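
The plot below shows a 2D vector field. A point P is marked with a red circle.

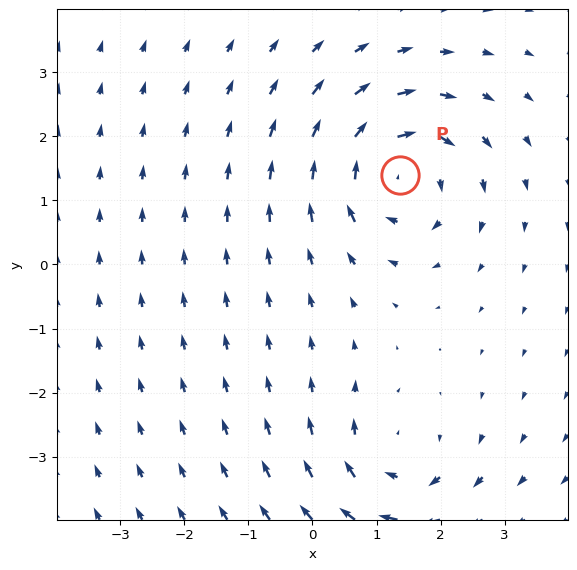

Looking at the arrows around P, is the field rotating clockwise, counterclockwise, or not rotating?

clockwise

Near P at (1.4, 1.4) the arrows circulate clockwise. The curl (z-component) there is about -5; negative curl means clockwise rotation.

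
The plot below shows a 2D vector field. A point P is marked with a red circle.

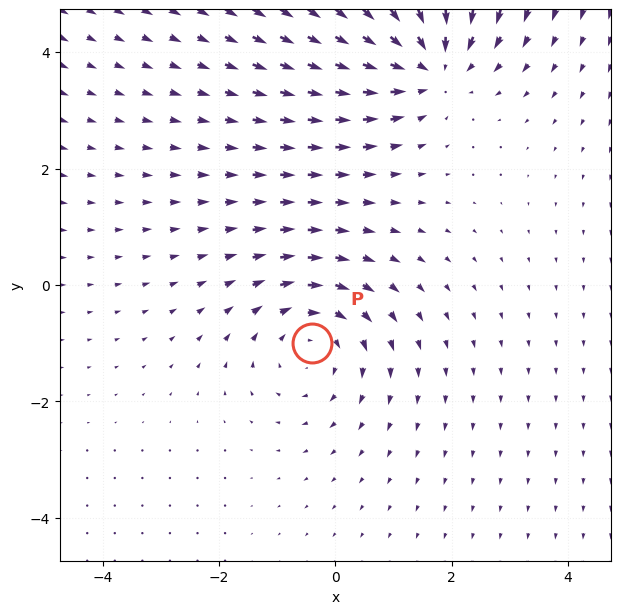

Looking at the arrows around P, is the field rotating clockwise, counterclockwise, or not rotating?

clockwise

Near P at (-0.4, -1.0) the arrows circulate clockwise. The curl (z-component) there is about -2; negative curl means clockwise rotation.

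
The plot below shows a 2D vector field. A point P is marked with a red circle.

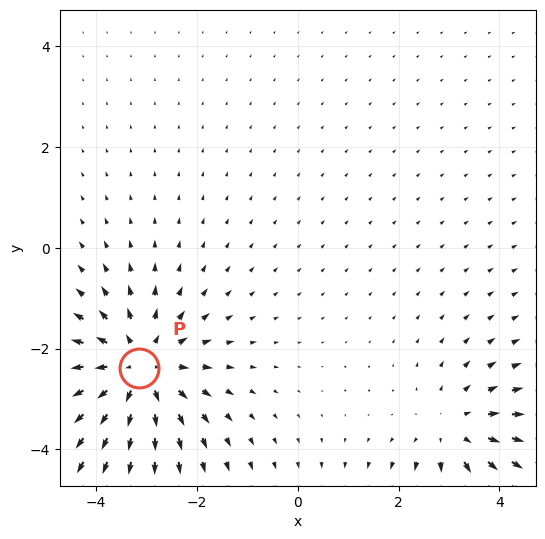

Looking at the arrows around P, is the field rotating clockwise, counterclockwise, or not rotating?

Near P at (-3.1, -2.4) the arrows show no circulation. The curl there is ≈0.

not rotating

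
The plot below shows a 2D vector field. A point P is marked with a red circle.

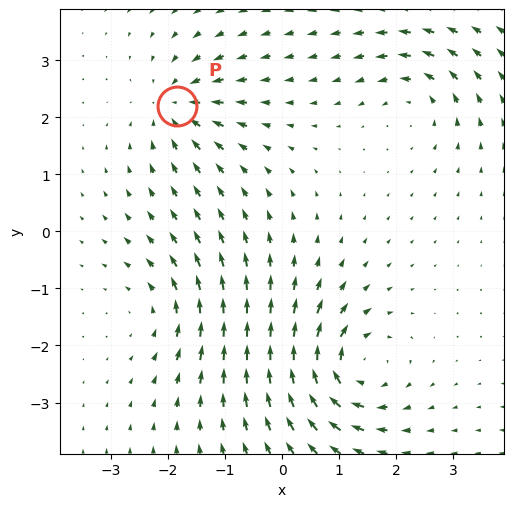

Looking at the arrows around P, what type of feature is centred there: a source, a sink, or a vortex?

sink

At P (-1.8, 2.2) the arrows converge inward. Divergence about -5, curl ≈0 — negative divergence with near-zero curl is a sink.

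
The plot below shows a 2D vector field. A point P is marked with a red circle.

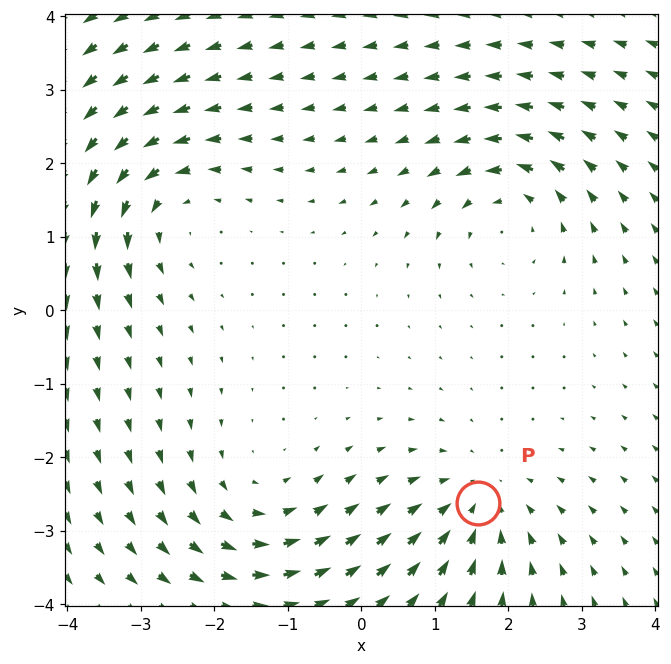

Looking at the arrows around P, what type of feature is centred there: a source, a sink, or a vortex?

sink

At P (1.6, -2.6) the arrows converge inward. Divergence about -4, curl ≈0 — negative divergence with near-zero curl is a sink.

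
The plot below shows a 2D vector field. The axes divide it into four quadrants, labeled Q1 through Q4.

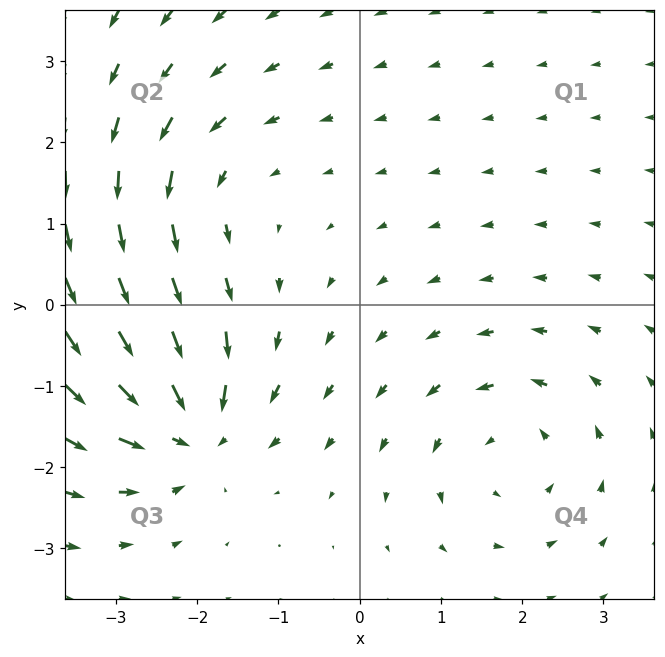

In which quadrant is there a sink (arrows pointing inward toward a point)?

The sink sits at approximately (-2.1, -1.5), which lies in quadrant Q3. The divergence there is about -7, negative as expected for a sink.

Q3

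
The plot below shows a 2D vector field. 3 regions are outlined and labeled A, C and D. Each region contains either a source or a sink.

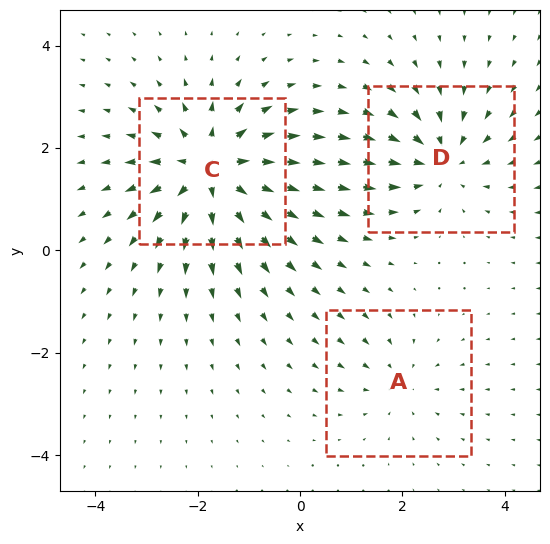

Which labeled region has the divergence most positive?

C

Divergence at each region's feature centre — A: about -2, C: about +5, D: about -4. Region C is most positive.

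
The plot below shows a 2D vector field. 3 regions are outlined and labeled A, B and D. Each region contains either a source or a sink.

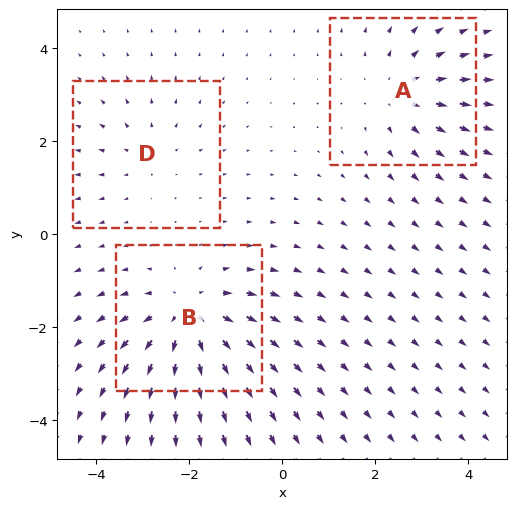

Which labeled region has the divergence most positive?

B

Divergence at each region's feature centre — A: about +3, B: about +4, D: about +2. Region B is most positive.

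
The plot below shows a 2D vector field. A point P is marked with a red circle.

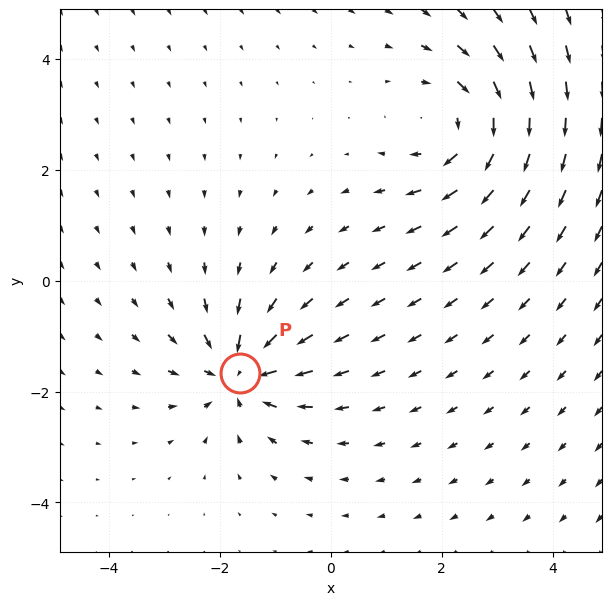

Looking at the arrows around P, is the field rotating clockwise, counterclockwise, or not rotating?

Near P at (-1.6, -1.7) the arrows show no circulation. The curl there is ≈0.

not rotating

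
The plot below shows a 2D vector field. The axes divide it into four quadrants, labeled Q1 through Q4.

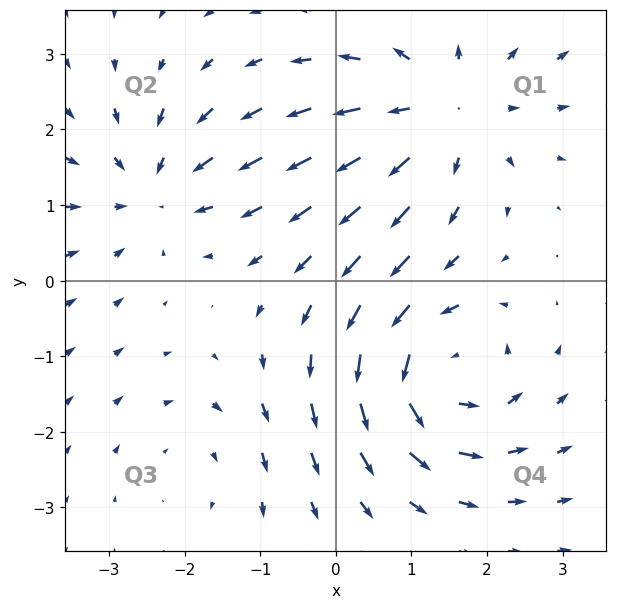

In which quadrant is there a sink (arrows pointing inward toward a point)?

Q2

The sink sits at approximately (-2.4, 1.2), which lies in quadrant Q2. The divergence there is about -4, negative as expected for a sink.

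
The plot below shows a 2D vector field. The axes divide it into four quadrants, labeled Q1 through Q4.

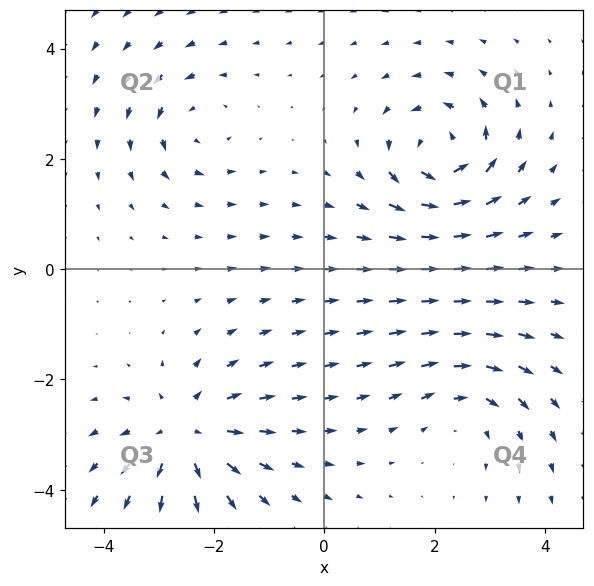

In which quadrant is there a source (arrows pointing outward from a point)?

Q3

The source sits at approximately (-2.5, -3.0), which lies in quadrant Q3. The divergence there is about +5, positive as expected for a source.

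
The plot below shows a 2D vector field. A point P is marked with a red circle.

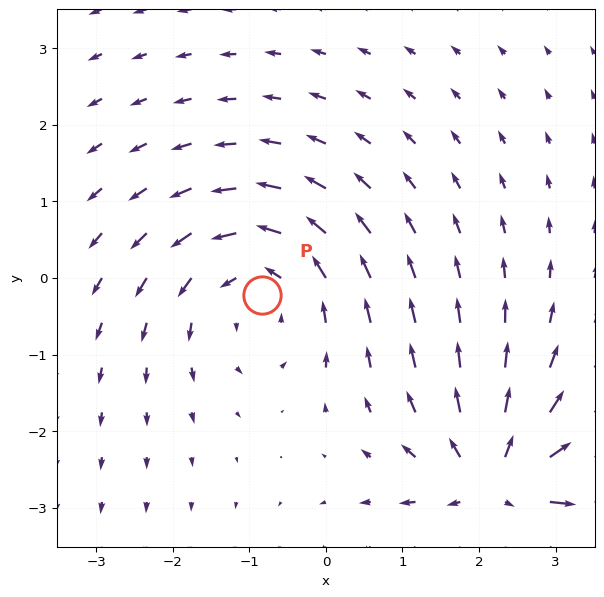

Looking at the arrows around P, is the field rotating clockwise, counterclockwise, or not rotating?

counterclockwise

Near P at (-0.8, -0.2) the arrows circulate counterclockwise. The curl (z-component) there is about +4; positive curl means counterclockwise rotation.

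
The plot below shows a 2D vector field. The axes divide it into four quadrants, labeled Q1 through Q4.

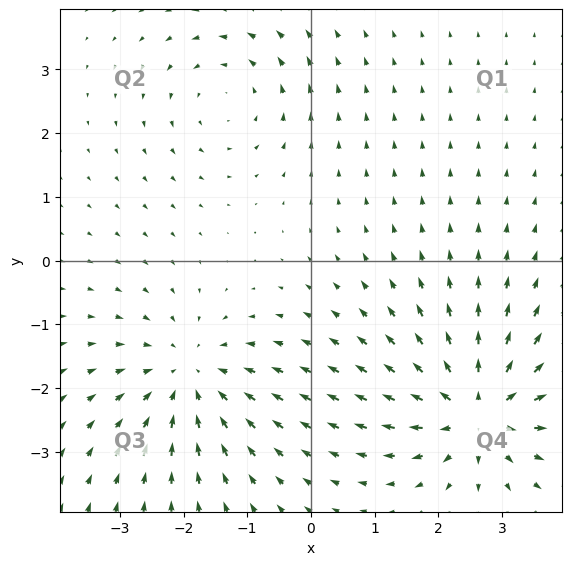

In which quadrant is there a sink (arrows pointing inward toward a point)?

Q3

The sink sits at approximately (-1.9, -1.8), which lies in quadrant Q3. The divergence there is about -3, negative as expected for a sink.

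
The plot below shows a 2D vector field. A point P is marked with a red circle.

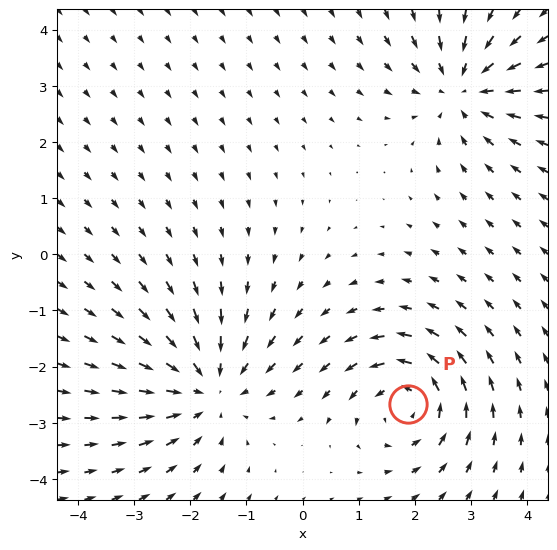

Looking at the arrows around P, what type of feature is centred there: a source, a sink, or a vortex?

vortex

At P (1.9, -2.7) the arrows circulate counterclockwise. Divergence ≈0, curl about +4 — near-zero divergence with nonzero curl is a vortex.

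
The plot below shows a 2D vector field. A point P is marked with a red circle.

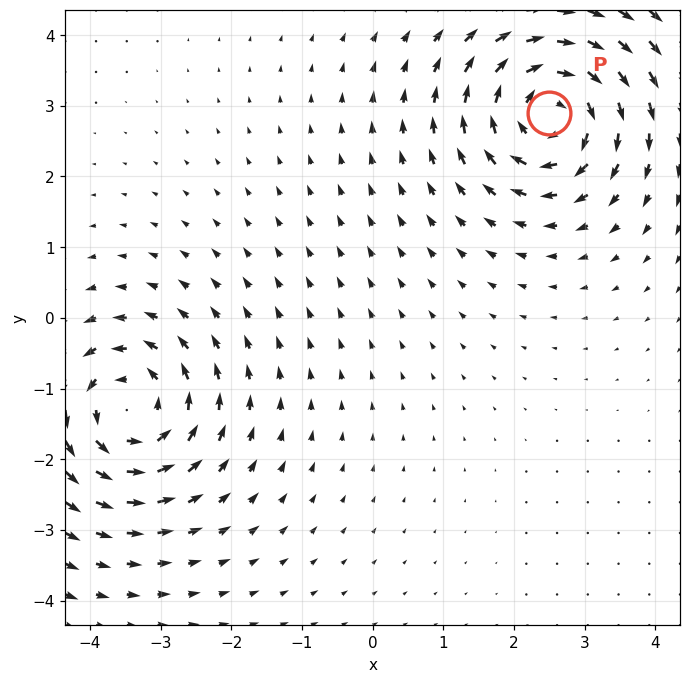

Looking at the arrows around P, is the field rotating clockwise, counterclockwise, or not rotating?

Near P at (2.5, 2.9) the arrows circulate clockwise. The curl (z-component) there is about -7; negative curl means clockwise rotation.

clockwise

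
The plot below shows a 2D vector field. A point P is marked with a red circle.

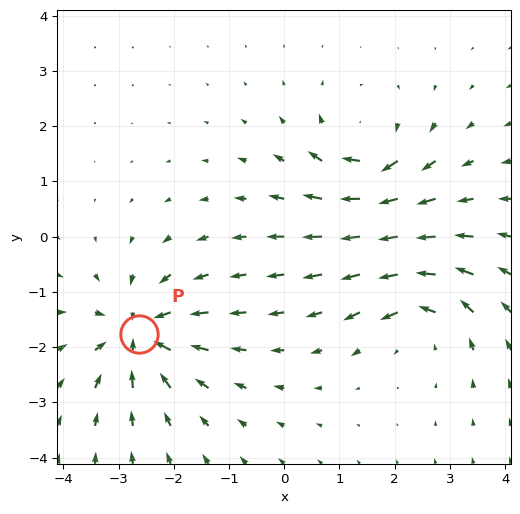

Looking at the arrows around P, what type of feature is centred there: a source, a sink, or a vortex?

At P (-2.6, -1.8) the arrows converge inward. Divergence about -5, curl ≈0 — negative divergence with near-zero curl is a sink.

sink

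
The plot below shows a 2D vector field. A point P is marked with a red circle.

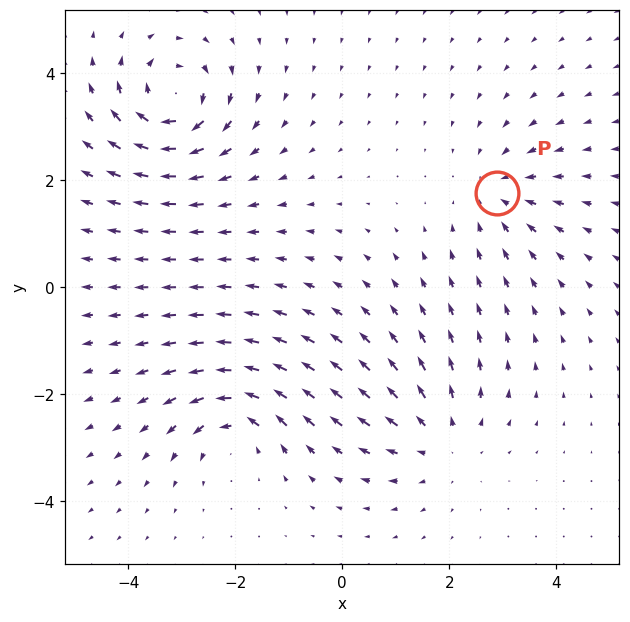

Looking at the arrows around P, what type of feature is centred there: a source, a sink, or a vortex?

sink

At P (2.9, 1.8) the arrows converge inward. Divergence about -3, curl ≈0 — negative divergence with near-zero curl is a sink.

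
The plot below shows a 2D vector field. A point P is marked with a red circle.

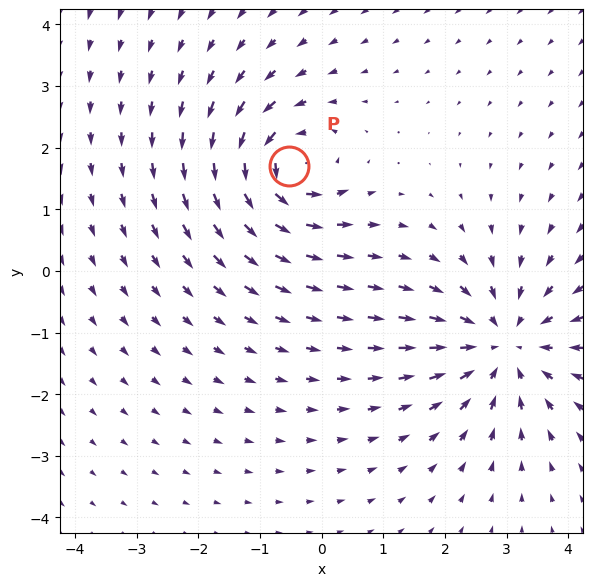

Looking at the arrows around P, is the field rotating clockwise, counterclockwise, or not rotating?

counterclockwise

Near P at (-0.5, 1.7) the arrows circulate counterclockwise. The curl (z-component) there is about +5; positive curl means counterclockwise rotation.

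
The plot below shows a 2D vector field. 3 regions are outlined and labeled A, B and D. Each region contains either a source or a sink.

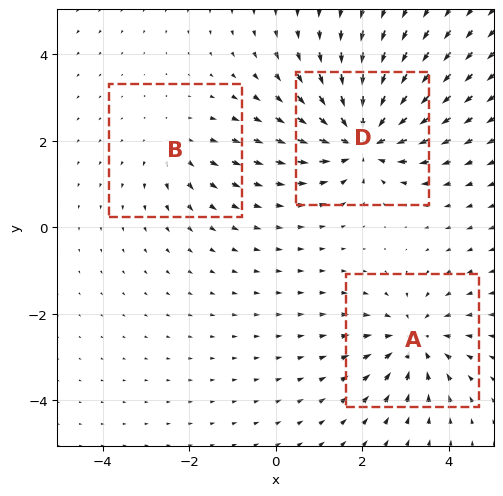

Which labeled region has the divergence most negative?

Divergence at each region's feature centre — A: about -4, B: about +2, D: about -5. Region D is most negative.

D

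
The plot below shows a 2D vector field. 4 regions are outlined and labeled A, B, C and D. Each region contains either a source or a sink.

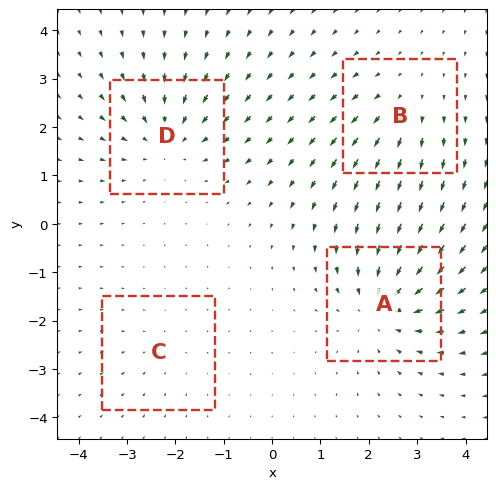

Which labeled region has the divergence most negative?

A

Divergence at each region's feature centre — A: about -5, B: about +3, C: about -2, D: about -5. Region A is most negative.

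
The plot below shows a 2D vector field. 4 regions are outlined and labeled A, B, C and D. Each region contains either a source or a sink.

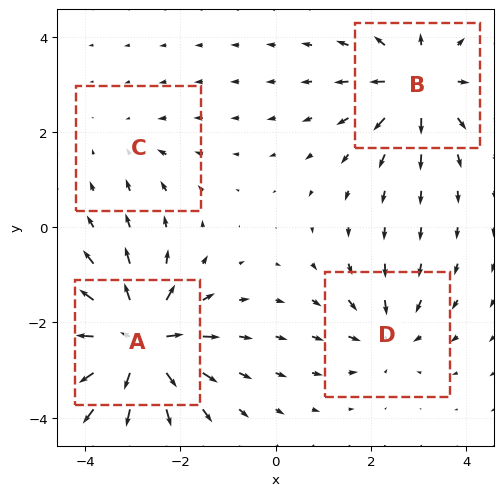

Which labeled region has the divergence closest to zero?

Divergence at each region's feature centre — A: about +8, B: about +6, C: about -2, D: about -4. Region C is closest to zero.

C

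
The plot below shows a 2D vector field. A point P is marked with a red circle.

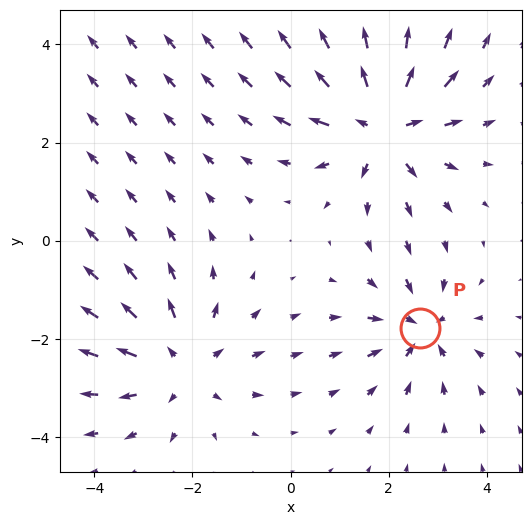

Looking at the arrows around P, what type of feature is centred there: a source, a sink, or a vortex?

At P (2.6, -1.8) the arrows converge inward. Divergence about -3, curl ≈0 — negative divergence with near-zero curl is a sink.

sink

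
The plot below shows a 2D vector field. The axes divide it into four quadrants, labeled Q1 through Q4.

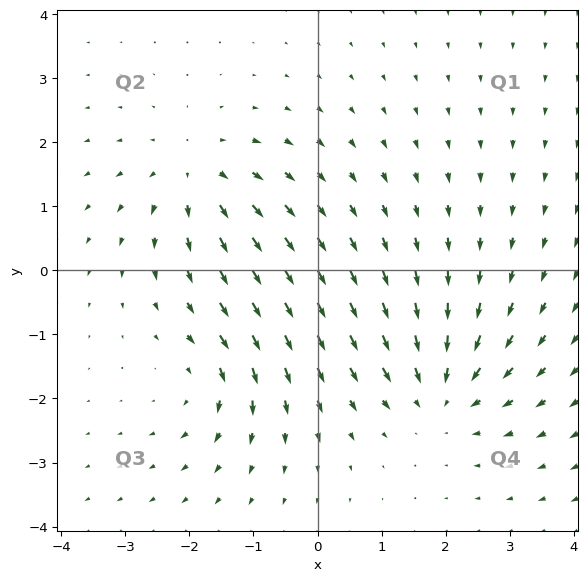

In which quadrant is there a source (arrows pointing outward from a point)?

Q2

The source sits at approximately (-1.9, 1.5), which lies in quadrant Q2. The divergence there is about +3, positive as expected for a source.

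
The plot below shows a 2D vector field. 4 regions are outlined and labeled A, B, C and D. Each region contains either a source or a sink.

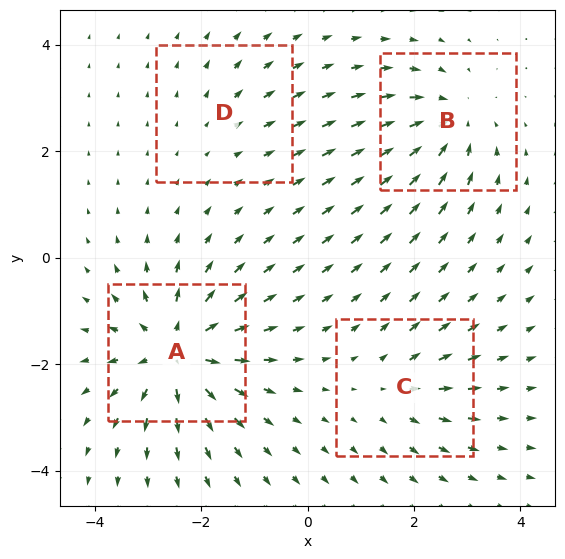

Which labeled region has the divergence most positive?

A

Divergence at each region's feature centre — A: about +8, B: about -5, C: about +3, D: about +2. Region A is most positive.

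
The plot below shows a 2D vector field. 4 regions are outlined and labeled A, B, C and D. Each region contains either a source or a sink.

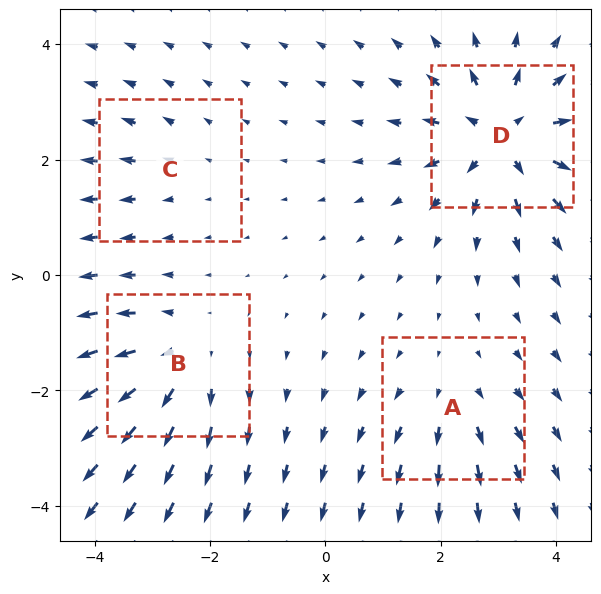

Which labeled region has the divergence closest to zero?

Divergence at each region's feature centre — A: about +3, B: about +5, C: about +2, D: about +7. Region C is closest to zero.

C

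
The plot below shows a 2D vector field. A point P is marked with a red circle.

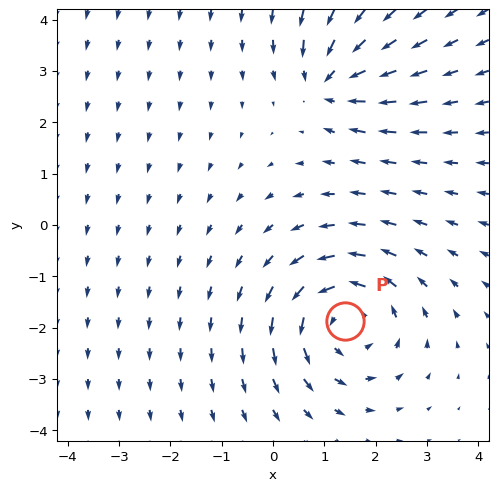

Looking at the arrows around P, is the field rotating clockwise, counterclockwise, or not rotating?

Near P at (1.4, -1.9) the arrows circulate counterclockwise. The curl (z-component) there is about +4; positive curl means counterclockwise rotation.

counterclockwise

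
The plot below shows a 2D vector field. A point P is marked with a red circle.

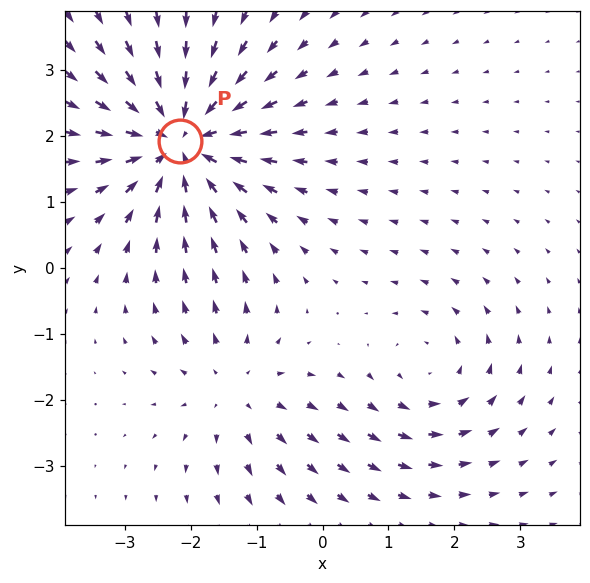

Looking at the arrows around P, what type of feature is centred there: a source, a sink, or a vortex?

At P (-2.2, 1.9) the arrows converge inward. Divergence about -5, curl ≈0 — negative divergence with near-zero curl is a sink.

sink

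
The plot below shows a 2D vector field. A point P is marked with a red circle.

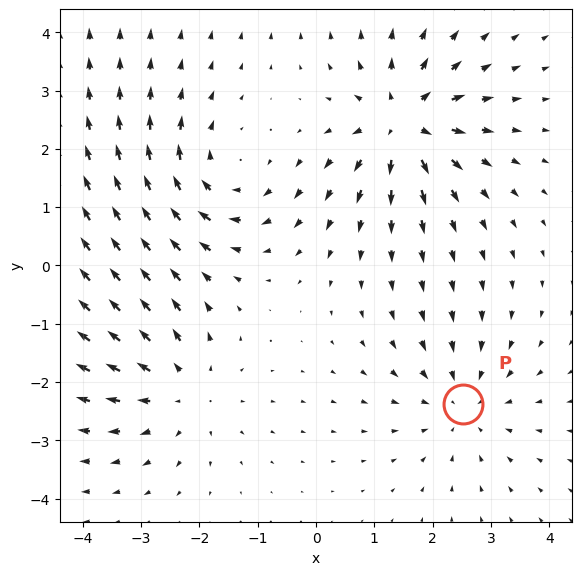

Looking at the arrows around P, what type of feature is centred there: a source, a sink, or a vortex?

At P (2.5, -2.4) the arrows converge inward. Divergence about -3, curl ≈0 — negative divergence with near-zero curl is a sink.

sink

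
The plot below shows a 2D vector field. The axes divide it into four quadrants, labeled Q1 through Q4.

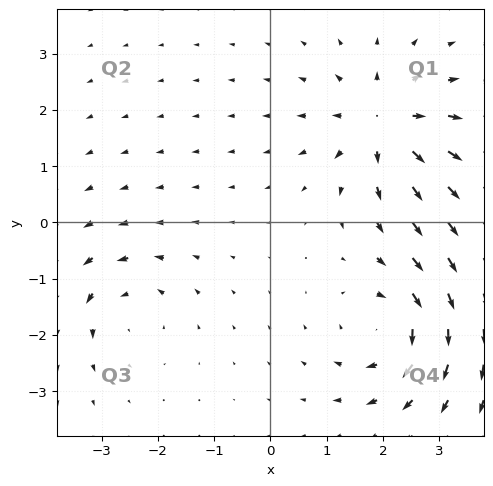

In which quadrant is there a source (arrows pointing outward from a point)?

Q1

The source sits at approximately (2.0, 1.7), which lies in quadrant Q1. The divergence there is about +6, positive as expected for a source.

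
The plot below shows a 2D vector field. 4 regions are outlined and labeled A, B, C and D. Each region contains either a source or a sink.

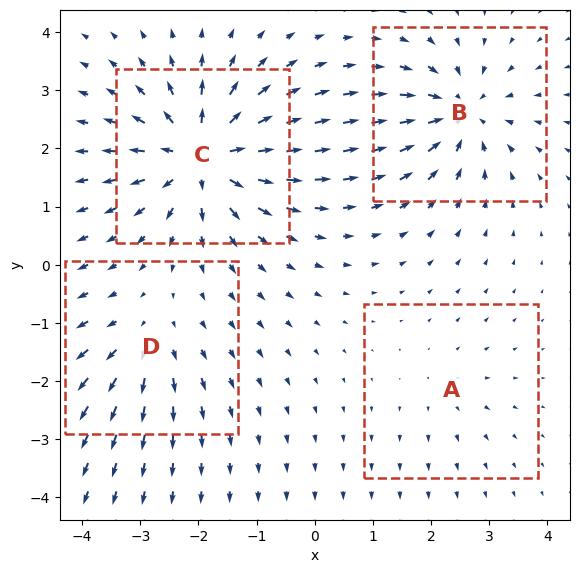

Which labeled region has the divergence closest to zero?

Divergence at each region's feature centre — A: about +2, B: about -6, C: about +8, D: about +4. Region A is closest to zero.

A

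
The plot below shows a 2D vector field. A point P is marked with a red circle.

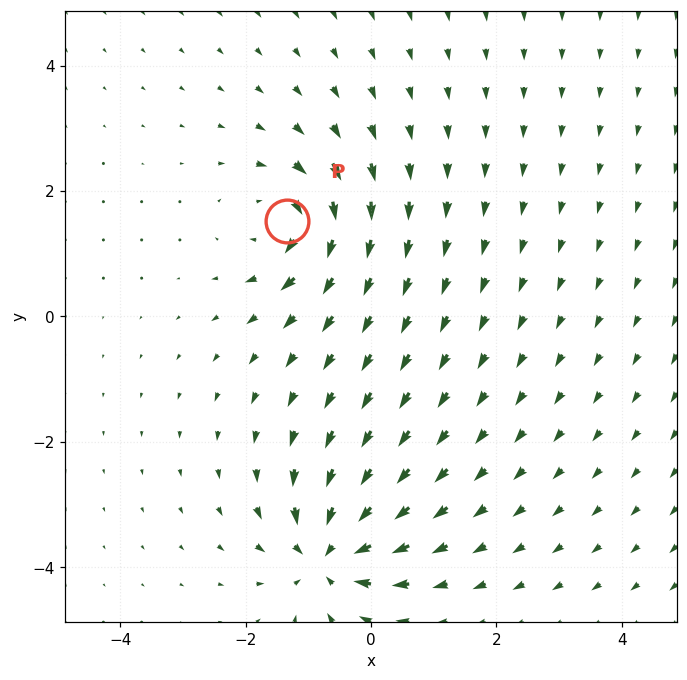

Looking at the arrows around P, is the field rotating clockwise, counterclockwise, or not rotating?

clockwise

Near P at (-1.3, 1.5) the arrows circulate clockwise. The curl (z-component) there is about -6; negative curl means clockwise rotation.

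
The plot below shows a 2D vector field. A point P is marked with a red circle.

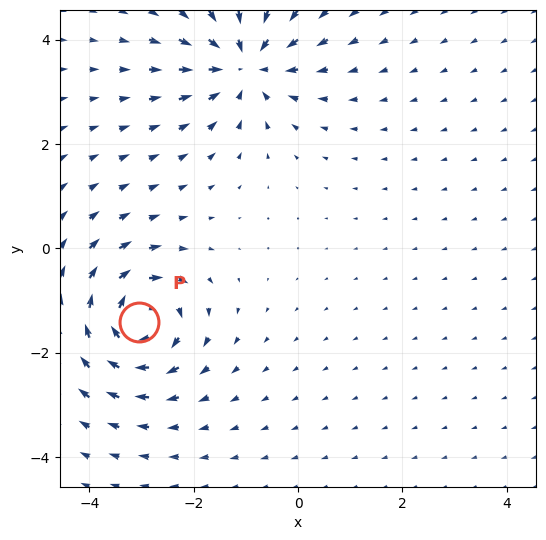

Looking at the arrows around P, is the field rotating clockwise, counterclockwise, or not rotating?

Near P at (-3.0, -1.4) the arrows circulate clockwise. The curl (z-component) there is about -6; negative curl means clockwise rotation.

clockwise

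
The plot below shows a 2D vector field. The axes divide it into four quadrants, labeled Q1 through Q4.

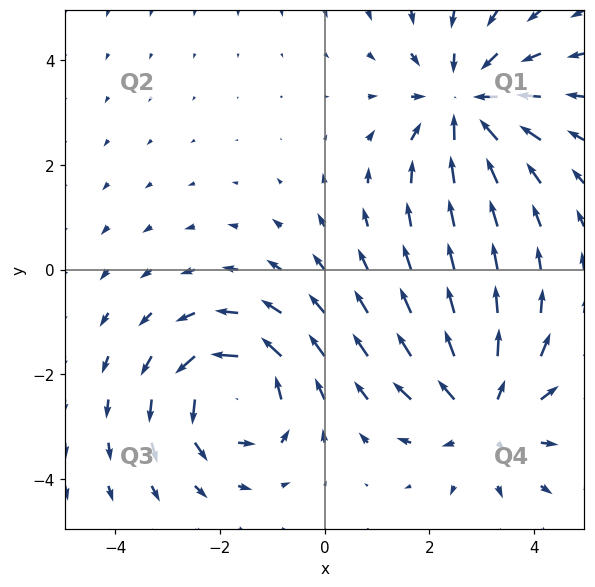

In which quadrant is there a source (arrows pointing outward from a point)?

Q4

The source sits at approximately (3.1, -2.7), which lies in quadrant Q4. The divergence there is about +3, positive as expected for a source.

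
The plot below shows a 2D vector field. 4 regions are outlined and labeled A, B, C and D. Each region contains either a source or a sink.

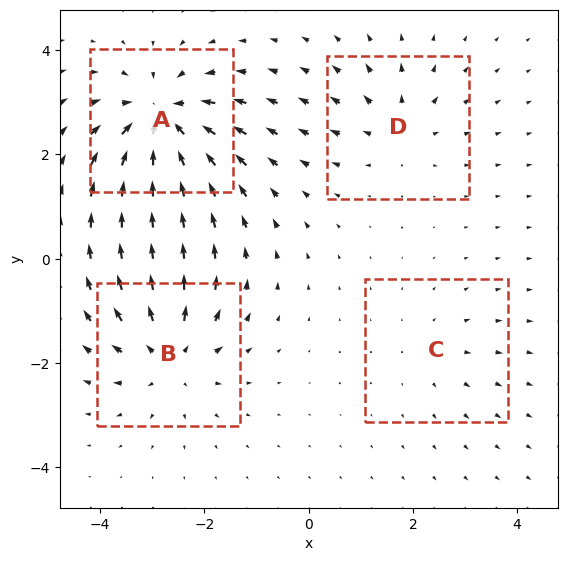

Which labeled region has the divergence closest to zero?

C

Divergence at each region's feature centre — A: about -7, B: about +6, C: about +2, D: about +4. Region C is closest to zero.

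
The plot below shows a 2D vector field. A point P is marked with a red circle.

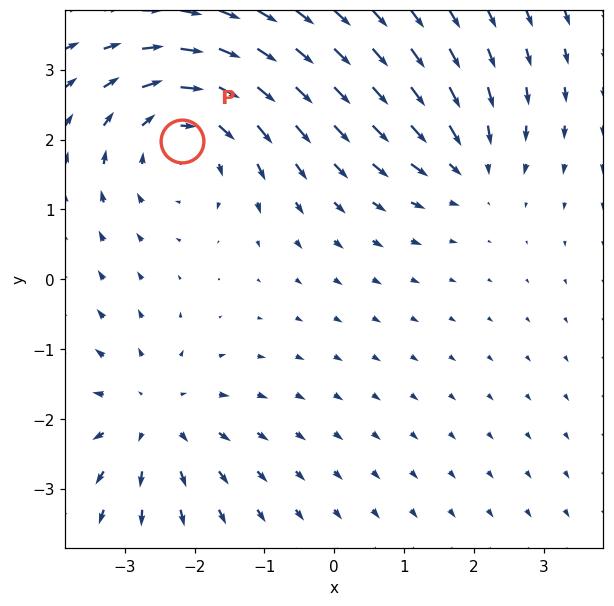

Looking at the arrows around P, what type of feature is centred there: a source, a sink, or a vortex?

vortex

At P (-2.2, 2.0) the arrows circulate clockwise. Divergence ≈0, curl about -4 — near-zero divergence with nonzero curl is a vortex.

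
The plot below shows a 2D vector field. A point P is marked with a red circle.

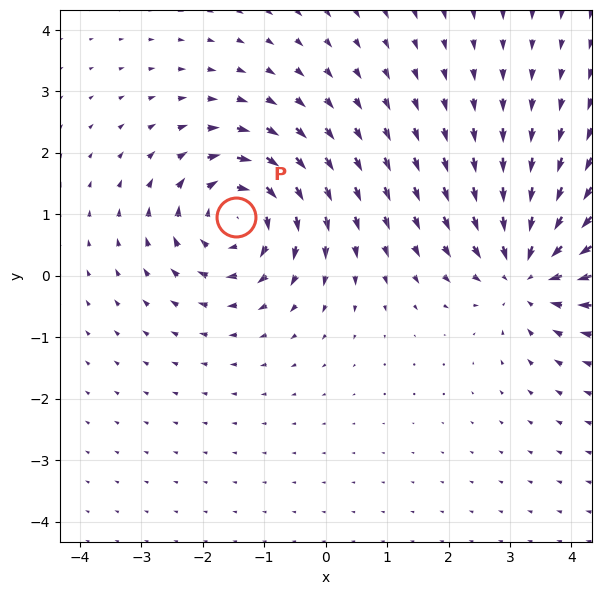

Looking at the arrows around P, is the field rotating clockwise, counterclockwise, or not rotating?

clockwise

Near P at (-1.5, 1.0) the arrows circulate clockwise. The curl (z-component) there is about -4; negative curl means clockwise rotation.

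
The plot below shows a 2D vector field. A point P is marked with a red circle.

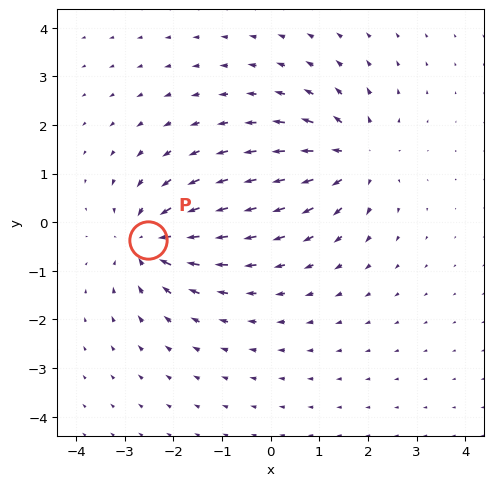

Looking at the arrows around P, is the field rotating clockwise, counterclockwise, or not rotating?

not rotating

Near P at (-2.5, -0.4) the arrows show no circulation. The curl there is ≈0.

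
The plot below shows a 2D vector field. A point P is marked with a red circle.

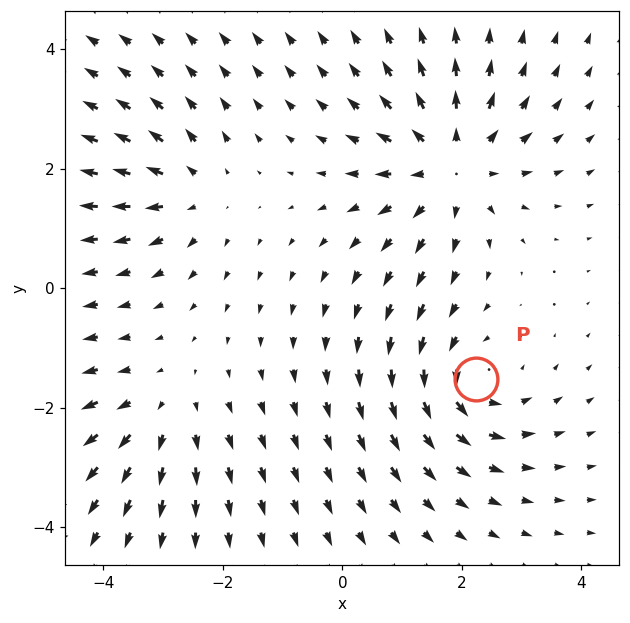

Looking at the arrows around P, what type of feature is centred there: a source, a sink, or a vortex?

At P (2.2, -1.5) the arrows circulate counterclockwise. Divergence ≈0, curl about +4 — near-zero divergence with nonzero curl is a vortex.

vortex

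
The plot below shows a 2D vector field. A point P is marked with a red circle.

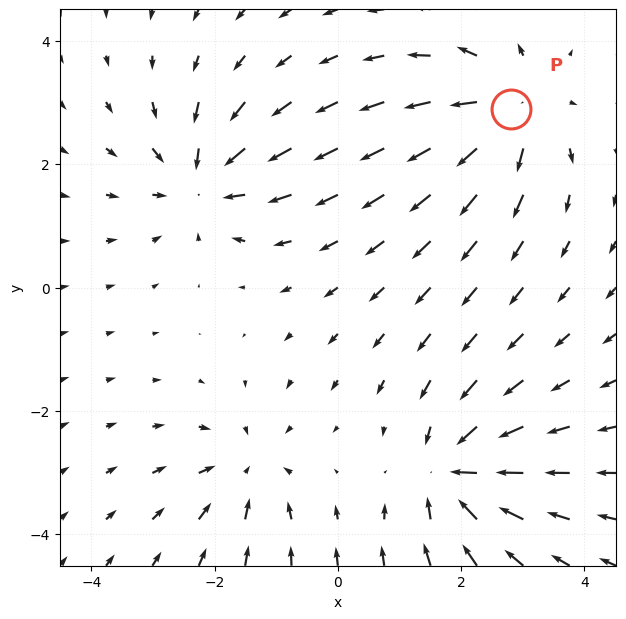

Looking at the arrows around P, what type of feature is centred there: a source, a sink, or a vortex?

At P (2.8, 2.9) the arrows spread outward. Divergence about +5, curl ≈0 — positive divergence with near-zero curl is a source.

source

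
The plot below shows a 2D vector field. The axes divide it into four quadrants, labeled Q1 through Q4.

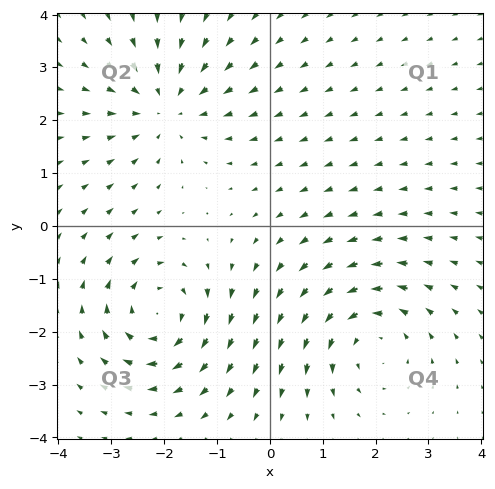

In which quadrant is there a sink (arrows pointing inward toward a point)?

The sink sits at approximately (-2.0, 2.3), which lies in quadrant Q2. The divergence there is about -4, negative as expected for a sink.

Q2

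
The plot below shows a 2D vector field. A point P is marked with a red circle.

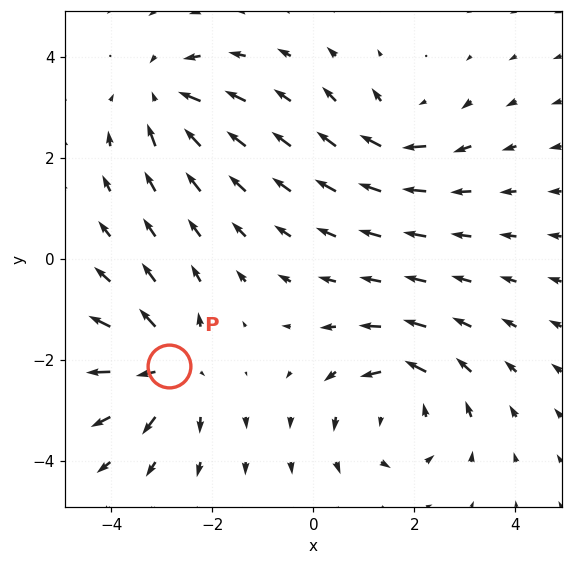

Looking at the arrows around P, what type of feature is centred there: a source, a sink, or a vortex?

At P (-2.9, -2.1) the arrows spread outward. Divergence about +4, curl ≈0 — positive divergence with near-zero curl is a source.

source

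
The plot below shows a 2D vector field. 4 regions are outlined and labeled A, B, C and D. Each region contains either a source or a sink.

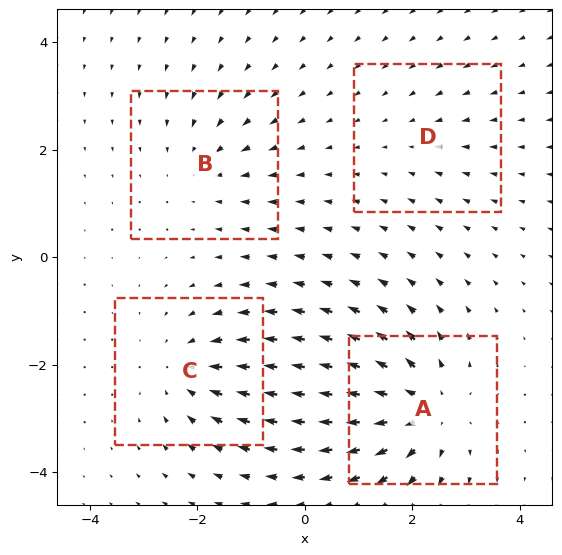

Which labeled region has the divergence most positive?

Divergence at each region's feature centre — A: about +6, B: about -3, C: about -4, D: about -2. Region A is most positive.

A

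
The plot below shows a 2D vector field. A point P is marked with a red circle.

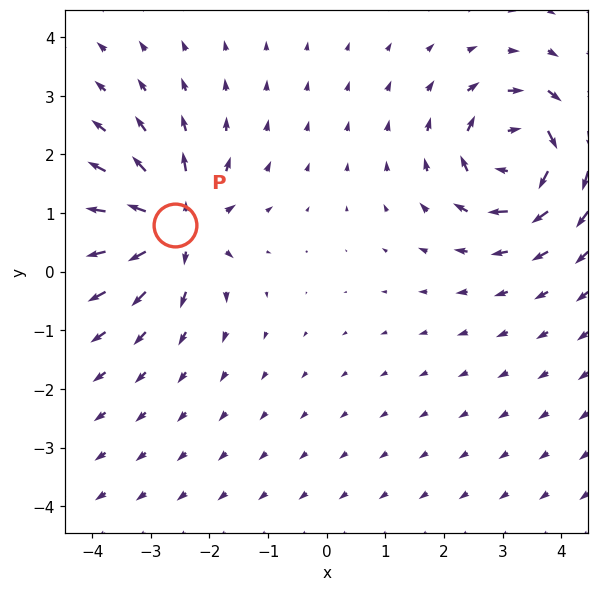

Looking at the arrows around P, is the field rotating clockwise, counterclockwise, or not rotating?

Near P at (-2.6, 0.8) the arrows show no circulation. The curl there is ≈0.

not rotating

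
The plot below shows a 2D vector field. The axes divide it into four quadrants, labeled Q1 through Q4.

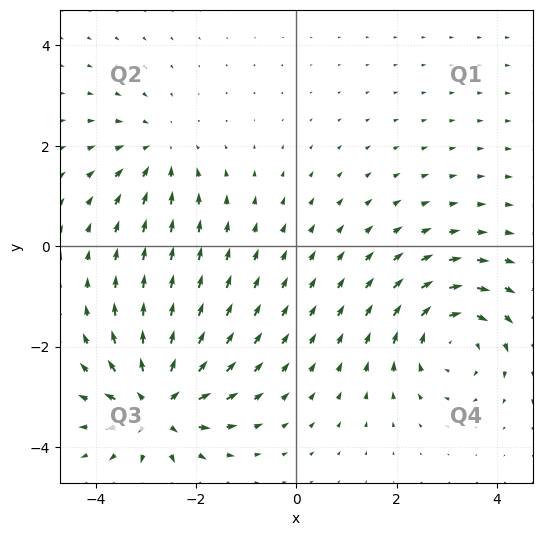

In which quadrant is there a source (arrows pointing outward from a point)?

The source sits at approximately (-2.8, -3.2), which lies in quadrant Q3. The divergence there is about +7, positive as expected for a source.

Q3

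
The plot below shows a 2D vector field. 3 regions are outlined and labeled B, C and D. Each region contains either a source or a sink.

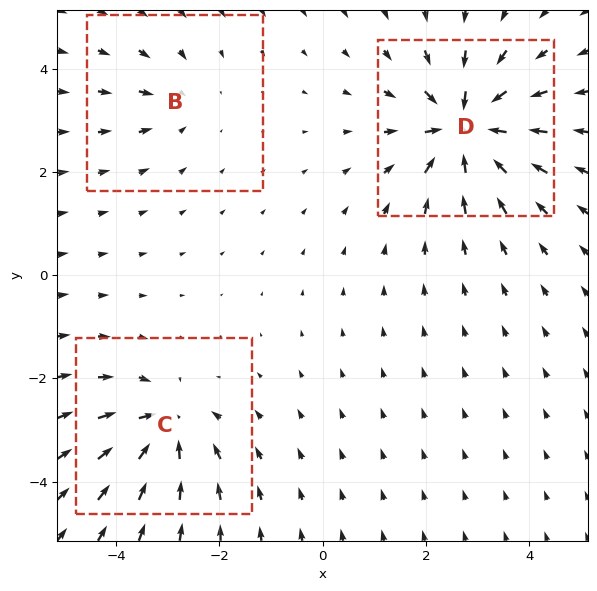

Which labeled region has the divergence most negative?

D

Divergence at each region's feature centre — B: about -2, C: about -4, D: about -6. Region D is most negative.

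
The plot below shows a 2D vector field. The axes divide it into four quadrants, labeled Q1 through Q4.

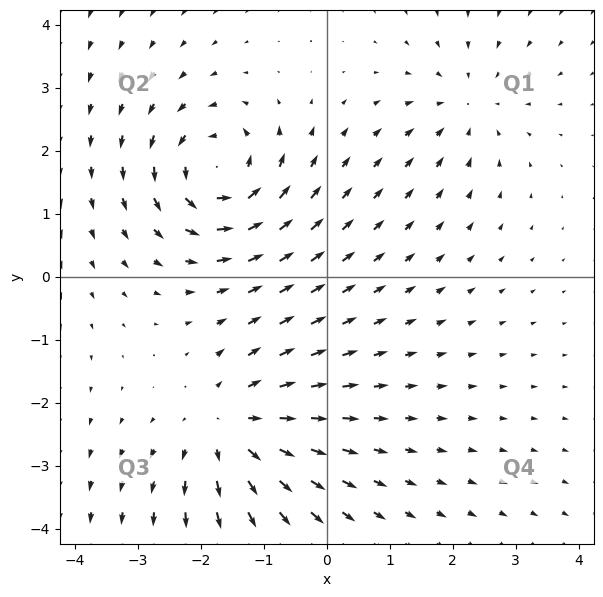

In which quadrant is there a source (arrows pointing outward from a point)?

The source sits at approximately (-1.5, -2.4), which lies in quadrant Q3. The divergence there is about +4, positive as expected for a source.

Q3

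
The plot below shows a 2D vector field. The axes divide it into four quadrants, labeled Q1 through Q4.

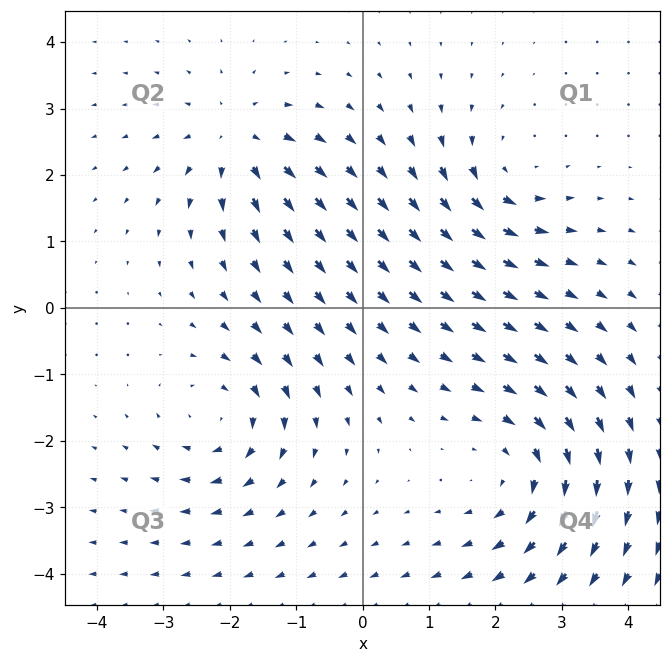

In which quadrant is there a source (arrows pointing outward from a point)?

The source sits at approximately (-1.9, 2.5), which lies in quadrant Q2. The divergence there is about +5, positive as expected for a source.

Q2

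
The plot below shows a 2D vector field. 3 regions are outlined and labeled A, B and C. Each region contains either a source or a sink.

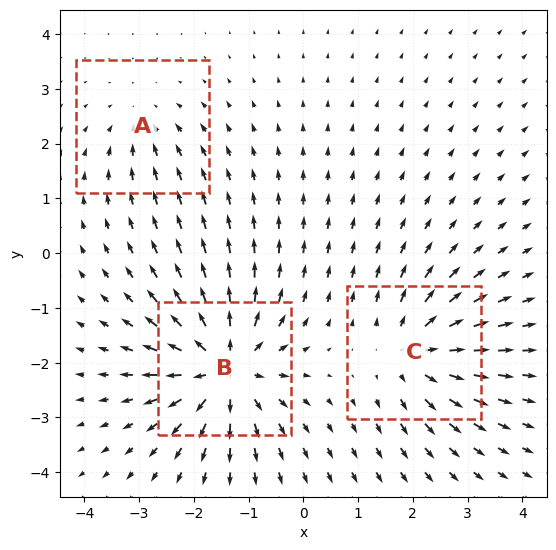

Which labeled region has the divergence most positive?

B

Divergence at each region's feature centre — A: about -2, B: about +6, C: about +4. Region B is most positive.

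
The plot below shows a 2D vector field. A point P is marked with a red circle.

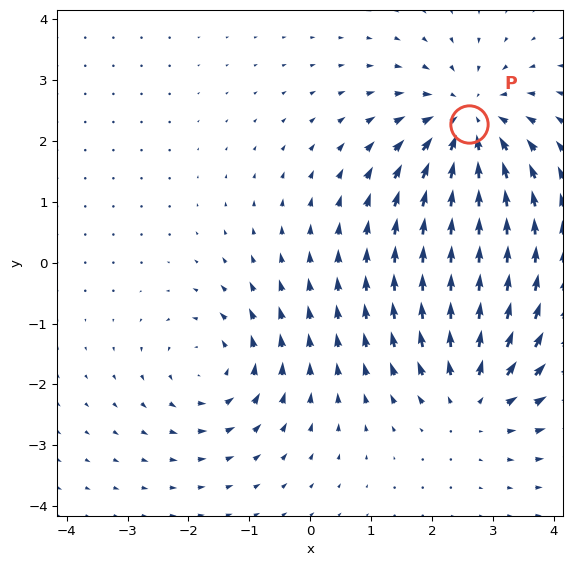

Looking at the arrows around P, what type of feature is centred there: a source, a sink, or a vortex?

sink

At P (2.6, 2.3) the arrows converge inward. Divergence about -5, curl ≈0 — negative divergence with near-zero curl is a sink.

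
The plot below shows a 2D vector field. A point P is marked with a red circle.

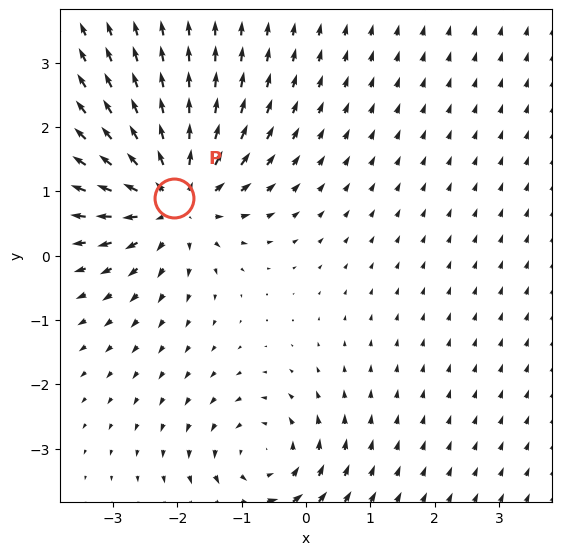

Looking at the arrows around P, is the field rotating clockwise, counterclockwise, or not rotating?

not rotating

Near P at (-2.1, 0.9) the arrows show no circulation. The curl there is ≈0.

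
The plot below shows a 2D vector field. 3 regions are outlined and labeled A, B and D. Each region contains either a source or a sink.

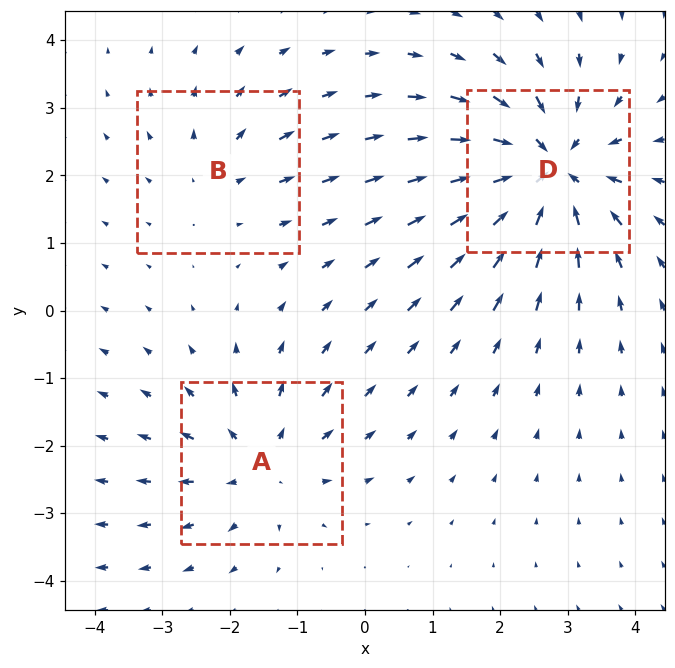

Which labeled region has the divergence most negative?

Divergence at each region's feature centre — A: about +3, B: about +2, D: about -5. Region D is most negative.

D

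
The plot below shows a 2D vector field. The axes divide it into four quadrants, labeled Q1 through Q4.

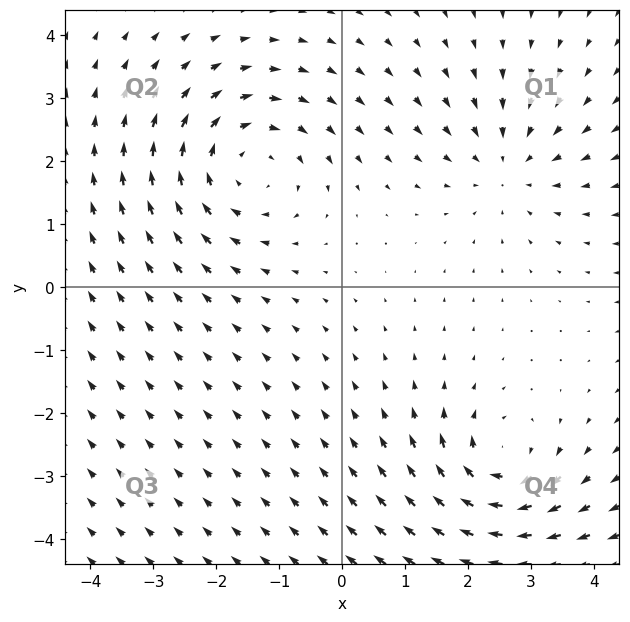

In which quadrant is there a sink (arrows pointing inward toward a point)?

Q1

The sink sits at approximately (2.6, 1.9), which lies in quadrant Q1. The divergence there is about -3, negative as expected for a sink.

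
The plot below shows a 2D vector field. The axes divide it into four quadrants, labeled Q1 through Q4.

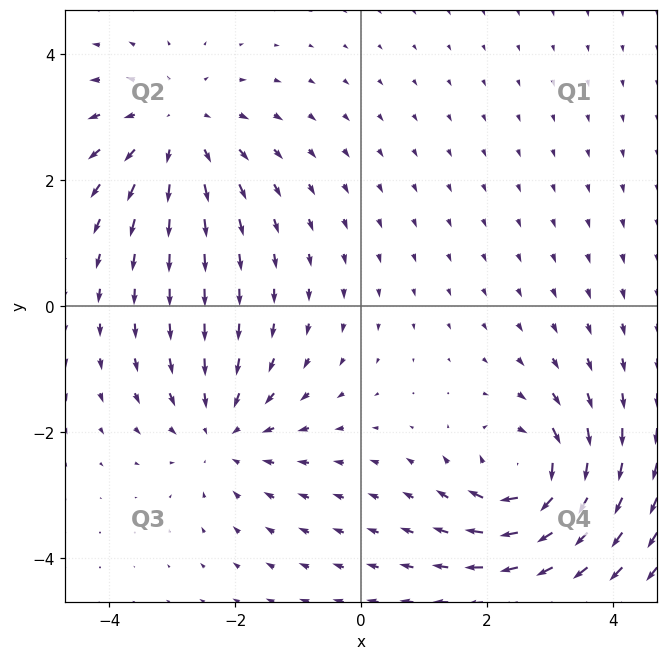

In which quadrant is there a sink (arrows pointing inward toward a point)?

The sink sits at approximately (-2.2, -2.0), which lies in quadrant Q3. The divergence there is about -3, negative as expected for a sink.

Q3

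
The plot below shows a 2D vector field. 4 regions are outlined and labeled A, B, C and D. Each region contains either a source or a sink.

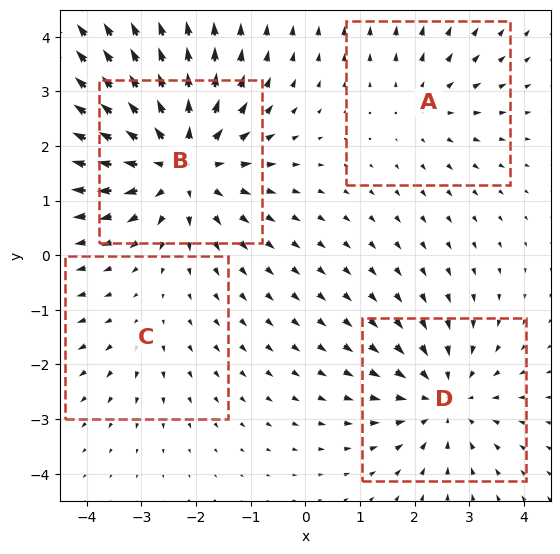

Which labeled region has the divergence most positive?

B

Divergence at each region's feature centre — A: about +3, B: about +6, C: about +2, D: about -4. Region B is most positive.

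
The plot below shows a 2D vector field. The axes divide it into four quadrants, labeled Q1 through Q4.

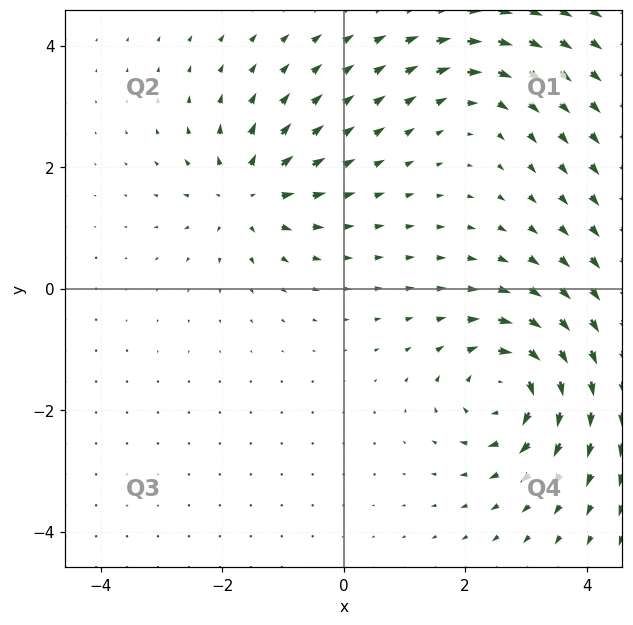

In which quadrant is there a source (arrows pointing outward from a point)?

The source sits at approximately (-1.6, 1.5), which lies in quadrant Q2. The divergence there is about +4, positive as expected for a source.

Q2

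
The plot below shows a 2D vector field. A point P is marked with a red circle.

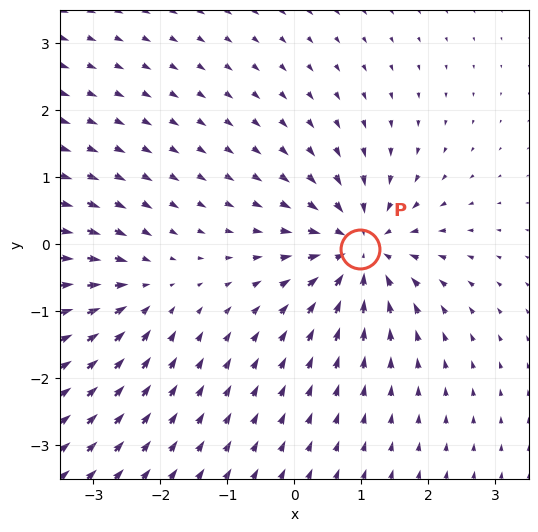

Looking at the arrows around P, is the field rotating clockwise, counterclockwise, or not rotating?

not rotating

Near P at (1.0, -0.1) the arrows show no circulation. The curl there is ≈0.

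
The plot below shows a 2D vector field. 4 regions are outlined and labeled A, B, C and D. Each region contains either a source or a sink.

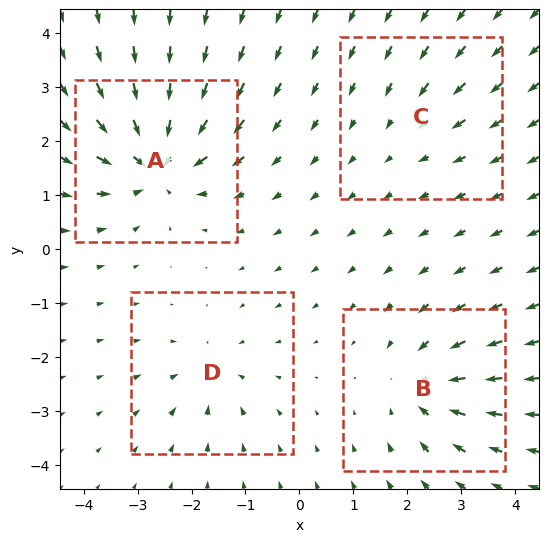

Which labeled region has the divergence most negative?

Divergence at each region's feature centre — A: about -8, B: about -5, C: about -2, D: about -4. Region A is most negative.

A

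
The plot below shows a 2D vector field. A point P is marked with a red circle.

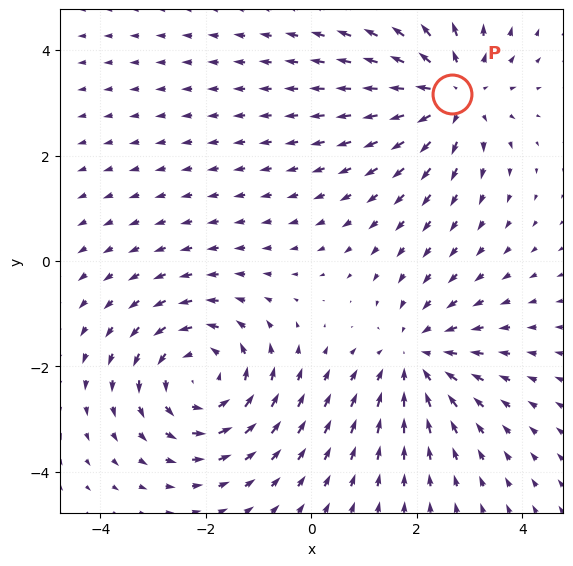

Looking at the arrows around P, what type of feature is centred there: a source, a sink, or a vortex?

At P (2.7, 3.2) the arrows spread outward. Divergence about +4, curl ≈0 — positive divergence with near-zero curl is a source.

source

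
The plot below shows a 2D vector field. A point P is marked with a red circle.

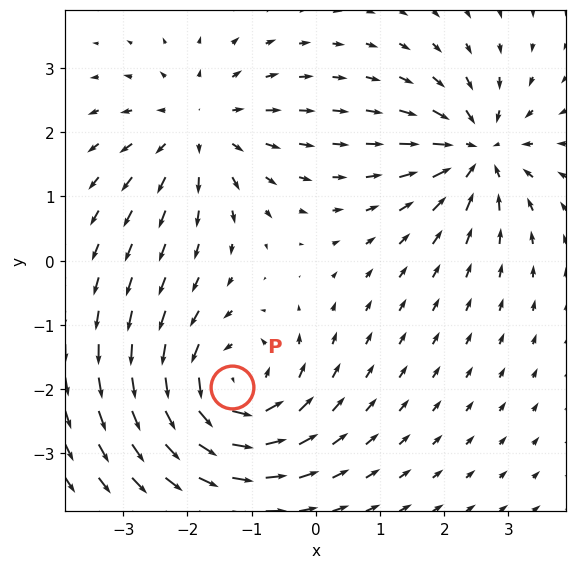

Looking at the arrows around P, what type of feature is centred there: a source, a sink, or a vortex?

At P (-1.3, -2.0) the arrows circulate counterclockwise. Divergence ≈0, curl about +5 — near-zero divergence with nonzero curl is a vortex.

vortex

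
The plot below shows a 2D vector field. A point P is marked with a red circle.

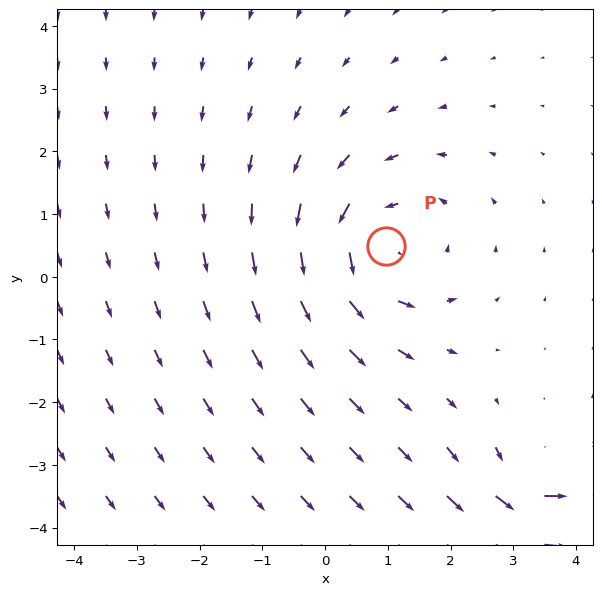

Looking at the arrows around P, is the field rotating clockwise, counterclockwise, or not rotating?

Near P at (1.0, 0.5) the arrows circulate counterclockwise. The curl (z-component) there is about +4; positive curl means counterclockwise rotation.

counterclockwise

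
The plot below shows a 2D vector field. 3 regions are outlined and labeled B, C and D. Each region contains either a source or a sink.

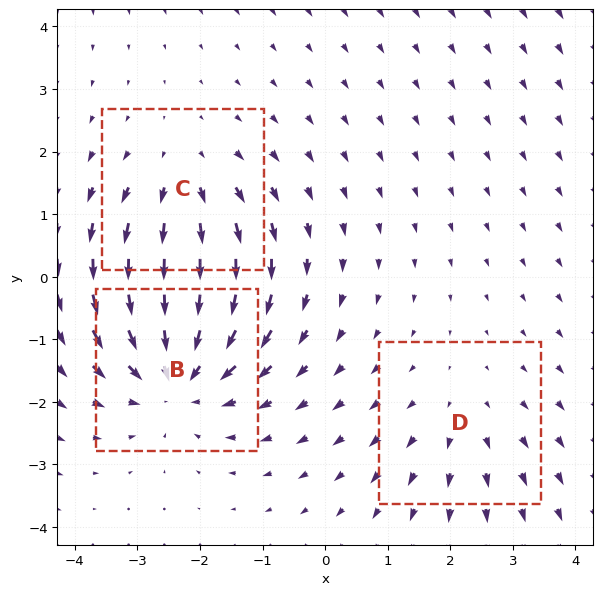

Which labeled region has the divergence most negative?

Divergence at each region's feature centre — B: about -4, C: about +3, D: about +2. Region B is most negative.

B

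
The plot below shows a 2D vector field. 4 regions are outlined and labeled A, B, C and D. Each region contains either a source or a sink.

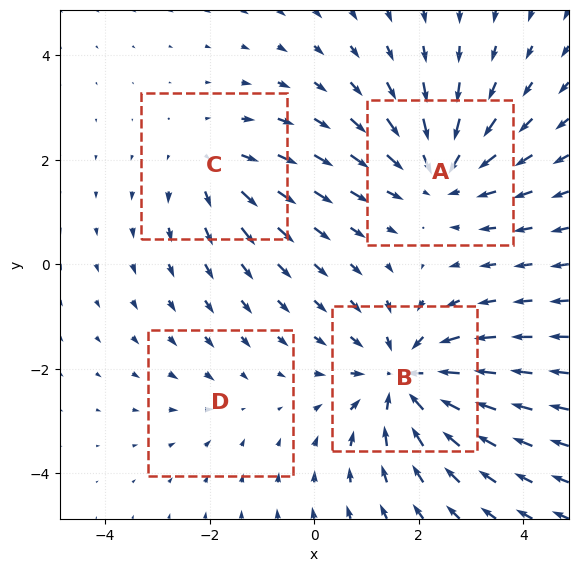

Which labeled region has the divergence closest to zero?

Divergence at each region's feature centre — A: about -5, B: about -6, C: about +3, D: about -2. Region D is closest to zero.

D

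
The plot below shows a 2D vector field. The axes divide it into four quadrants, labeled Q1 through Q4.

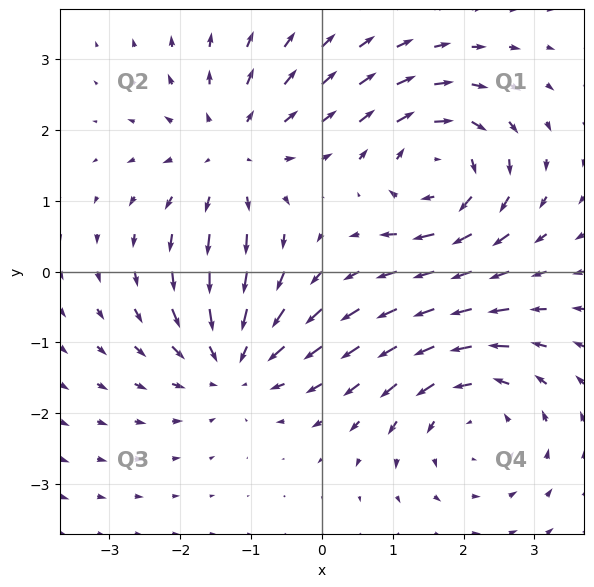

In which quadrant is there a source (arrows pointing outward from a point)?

Q2

The source sits at approximately (-1.3, 1.7), which lies in quadrant Q2. The divergence there is about +3, positive as expected for a source.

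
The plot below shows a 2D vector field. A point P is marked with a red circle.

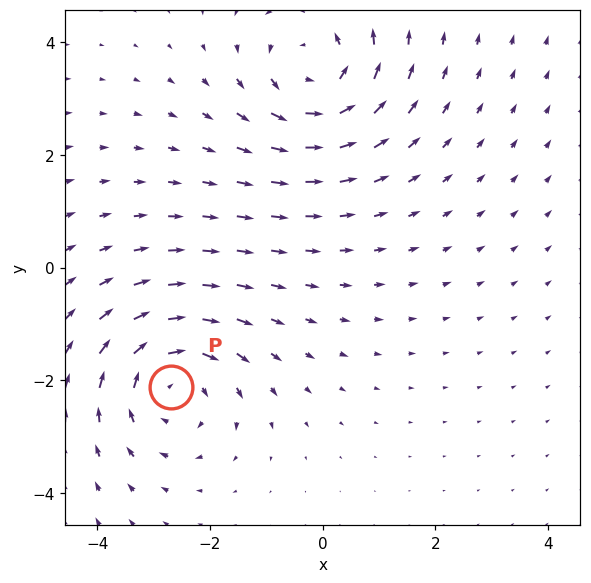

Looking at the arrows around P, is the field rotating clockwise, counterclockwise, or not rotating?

Near P at (-2.7, -2.1) the arrows circulate clockwise. The curl (z-component) there is about -4; negative curl means clockwise rotation.

clockwise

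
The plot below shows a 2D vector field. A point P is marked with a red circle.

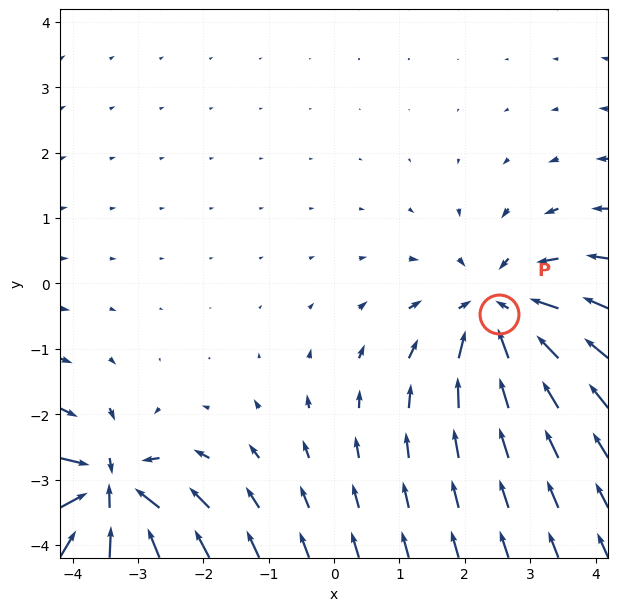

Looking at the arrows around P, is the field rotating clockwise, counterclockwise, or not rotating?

not rotating

Near P at (2.5, -0.5) the arrows show no circulation. The curl there is ≈0.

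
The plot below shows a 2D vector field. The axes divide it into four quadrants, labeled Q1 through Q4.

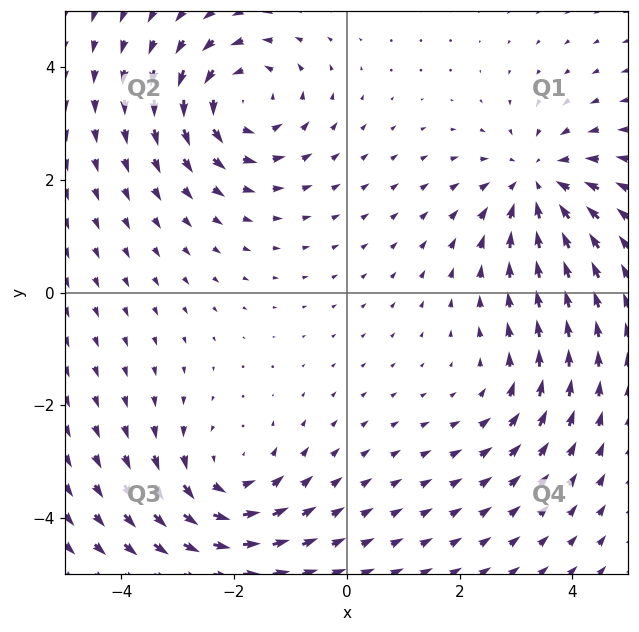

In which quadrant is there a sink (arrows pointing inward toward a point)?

Q1

The sink sits at approximately (3.4, 1.9), which lies in quadrant Q1. The divergence there is about -5, negative as expected for a sink.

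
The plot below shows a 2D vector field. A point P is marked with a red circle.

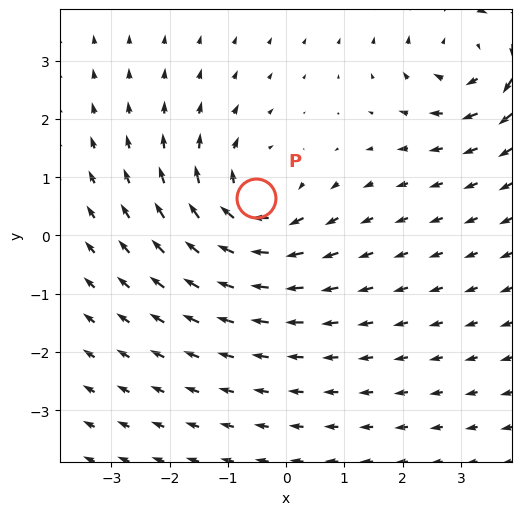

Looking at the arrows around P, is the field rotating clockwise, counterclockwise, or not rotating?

Near P at (-0.5, 0.6) the arrows circulate clockwise. The curl (z-component) there is about -4; negative curl means clockwise rotation.

clockwise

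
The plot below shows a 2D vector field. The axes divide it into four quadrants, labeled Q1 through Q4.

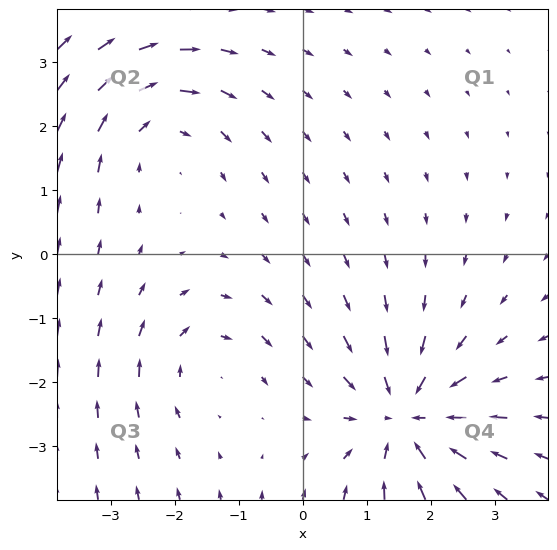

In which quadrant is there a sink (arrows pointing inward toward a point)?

The sink sits at approximately (1.6, -2.5), which lies in quadrant Q4. The divergence there is about -5, negative as expected for a sink.

Q4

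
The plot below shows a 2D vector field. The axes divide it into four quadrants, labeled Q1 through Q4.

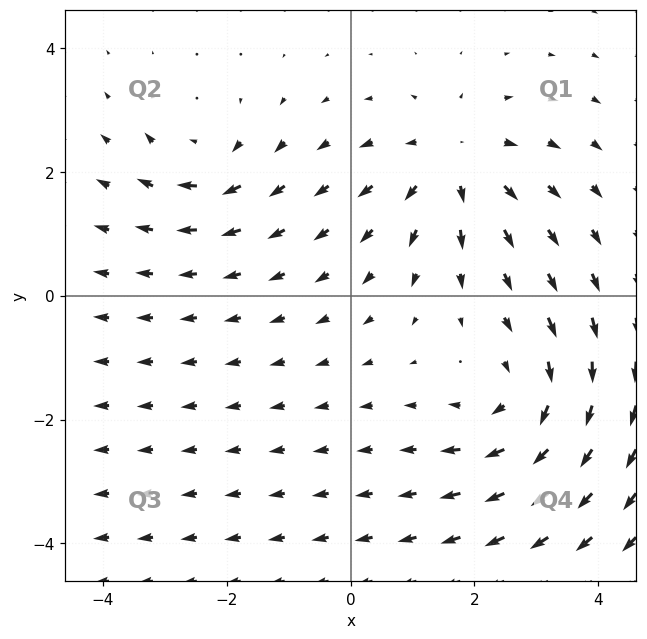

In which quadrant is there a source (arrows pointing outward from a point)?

Q1

The source sits at approximately (1.6, 2.2), which lies in quadrant Q1. The divergence there is about +4, positive as expected for a source.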